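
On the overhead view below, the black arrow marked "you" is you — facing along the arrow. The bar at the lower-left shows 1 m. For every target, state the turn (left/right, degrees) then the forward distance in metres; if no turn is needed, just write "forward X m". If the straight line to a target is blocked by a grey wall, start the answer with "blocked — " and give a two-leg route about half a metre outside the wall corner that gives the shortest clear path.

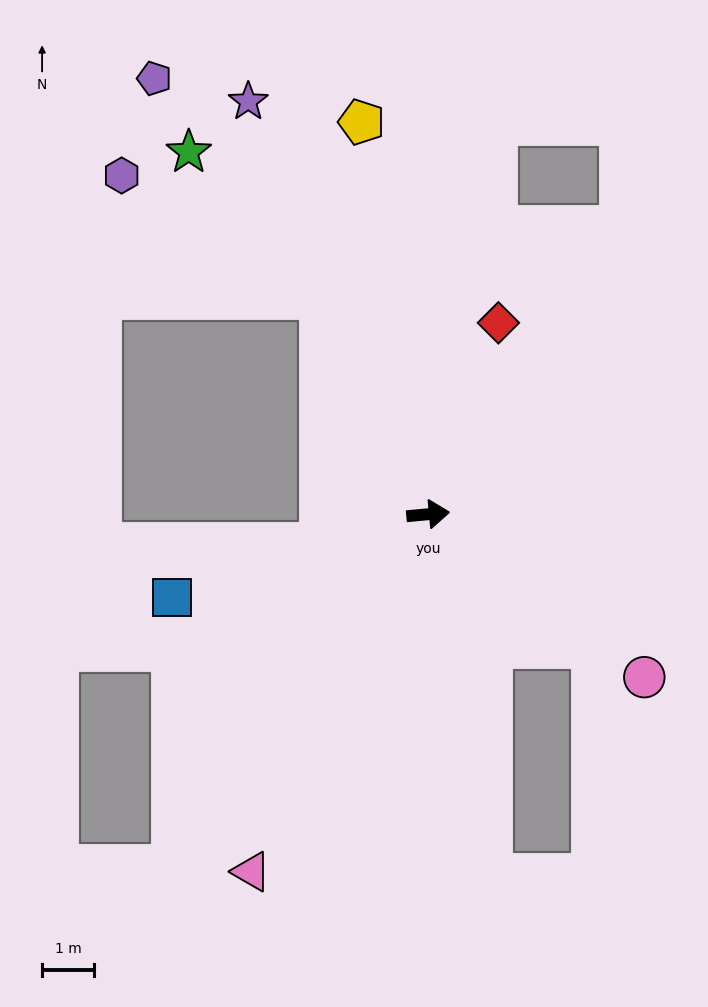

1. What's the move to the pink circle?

turn right 42°, forward 5.2 m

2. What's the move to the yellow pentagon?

turn left 94°, forward 7.7 m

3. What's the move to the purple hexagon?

blocked — turn left 111°, forward 4.7 m, then turn left 32°, forward 4.5 m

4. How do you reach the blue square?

turn right 167°, forward 5.2 m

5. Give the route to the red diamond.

turn left 65°, forward 3.9 m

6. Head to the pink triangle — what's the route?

turn right 122°, forward 7.7 m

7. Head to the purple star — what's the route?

turn left 108°, forward 8.7 m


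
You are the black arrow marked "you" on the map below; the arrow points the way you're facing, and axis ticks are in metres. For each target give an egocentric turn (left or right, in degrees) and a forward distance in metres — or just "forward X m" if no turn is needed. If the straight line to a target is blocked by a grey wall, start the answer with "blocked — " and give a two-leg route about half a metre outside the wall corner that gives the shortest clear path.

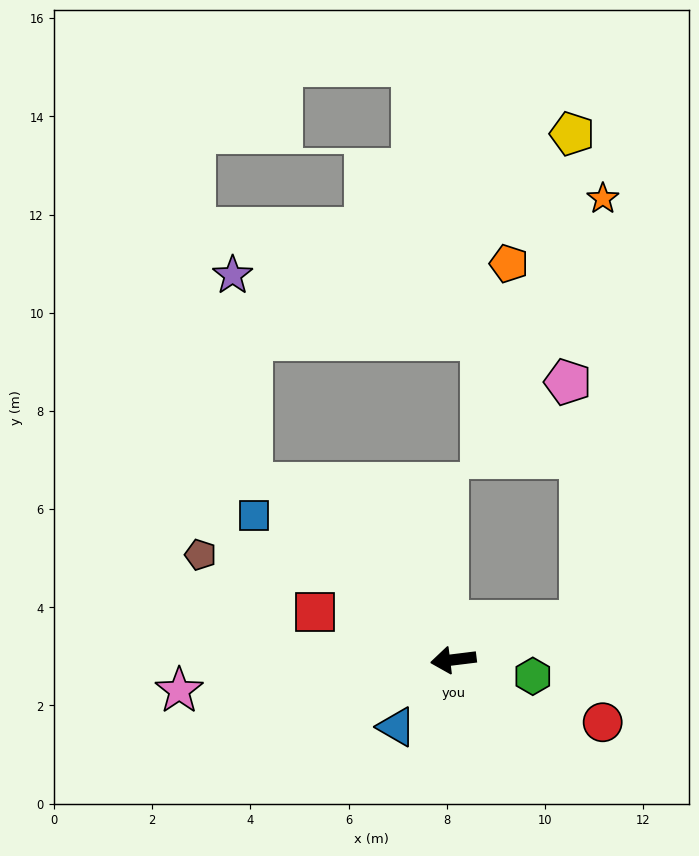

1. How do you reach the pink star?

forward 5.6 m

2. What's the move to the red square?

turn right 26°, forward 3.0 m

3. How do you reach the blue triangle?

turn left 43°, forward 1.8 m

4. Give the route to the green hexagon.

turn left 161°, forward 1.7 m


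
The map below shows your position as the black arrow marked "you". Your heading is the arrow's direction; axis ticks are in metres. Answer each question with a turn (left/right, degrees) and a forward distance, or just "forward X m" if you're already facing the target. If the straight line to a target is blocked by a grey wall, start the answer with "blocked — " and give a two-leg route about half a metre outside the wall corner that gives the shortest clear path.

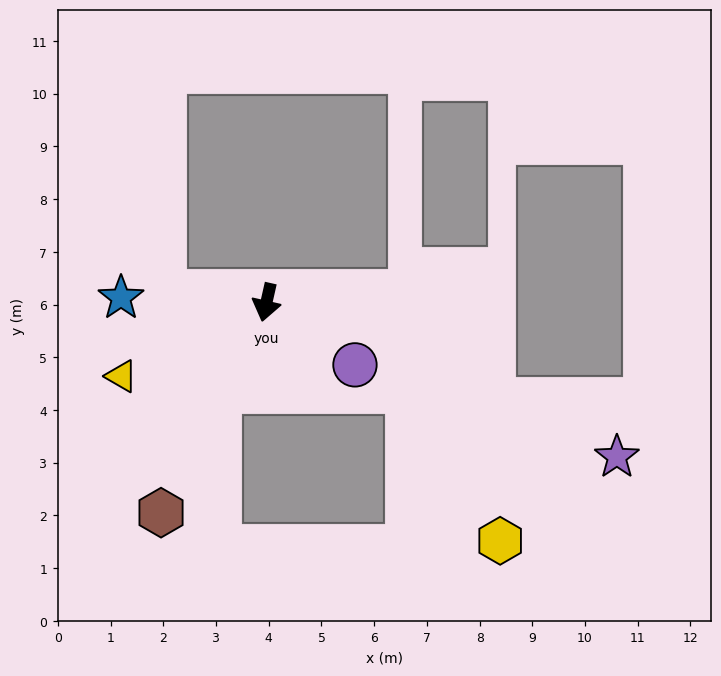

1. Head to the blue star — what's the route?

turn right 79°, forward 2.8 m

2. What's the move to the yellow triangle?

turn right 50°, forward 3.1 m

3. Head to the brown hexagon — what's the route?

turn right 14°, forward 4.5 m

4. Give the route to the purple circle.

turn left 68°, forward 2.1 m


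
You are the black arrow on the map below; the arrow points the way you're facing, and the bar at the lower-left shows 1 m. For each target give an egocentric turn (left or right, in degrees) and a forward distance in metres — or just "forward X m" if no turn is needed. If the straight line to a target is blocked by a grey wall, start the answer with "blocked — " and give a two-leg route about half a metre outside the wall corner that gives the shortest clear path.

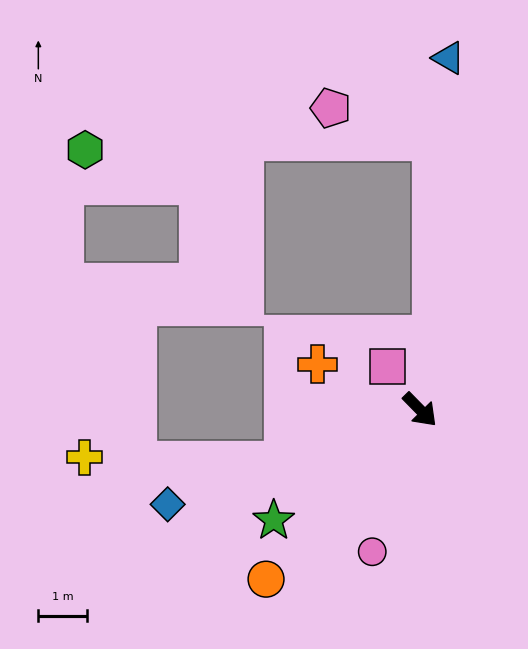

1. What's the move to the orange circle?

turn right 87°, forward 4.7 m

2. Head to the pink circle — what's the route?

turn right 63°, forward 3.1 m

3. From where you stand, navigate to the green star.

turn right 97°, forward 3.8 m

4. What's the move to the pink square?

turn left 172°, forward 1.1 m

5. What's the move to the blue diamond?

turn right 114°, forward 5.5 m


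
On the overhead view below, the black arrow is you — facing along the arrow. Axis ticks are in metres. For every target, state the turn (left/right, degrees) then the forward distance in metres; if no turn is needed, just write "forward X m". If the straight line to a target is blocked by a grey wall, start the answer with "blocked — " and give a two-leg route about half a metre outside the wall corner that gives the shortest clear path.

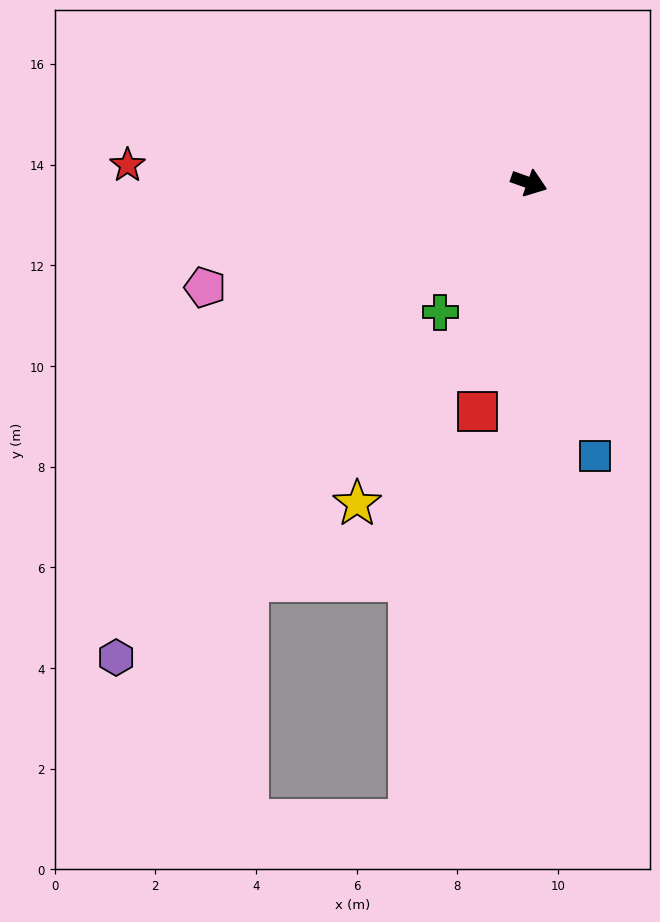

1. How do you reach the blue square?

turn right 57°, forward 5.6 m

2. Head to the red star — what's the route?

turn right 163°, forward 8.0 m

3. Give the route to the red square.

turn right 83°, forward 4.7 m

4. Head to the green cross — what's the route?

turn right 105°, forward 3.1 m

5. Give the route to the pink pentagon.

turn right 143°, forward 6.8 m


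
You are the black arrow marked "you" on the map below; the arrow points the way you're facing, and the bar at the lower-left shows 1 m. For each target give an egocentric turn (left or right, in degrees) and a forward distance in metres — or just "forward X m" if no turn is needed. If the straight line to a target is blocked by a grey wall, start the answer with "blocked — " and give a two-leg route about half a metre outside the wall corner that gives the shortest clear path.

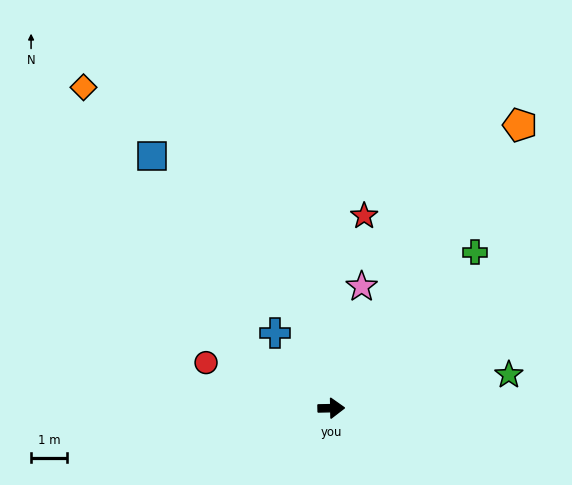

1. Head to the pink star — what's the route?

turn left 75°, forward 3.4 m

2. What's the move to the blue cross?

turn left 126°, forward 2.6 m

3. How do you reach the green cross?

turn left 46°, forward 5.8 m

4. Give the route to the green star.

turn left 9°, forward 5.0 m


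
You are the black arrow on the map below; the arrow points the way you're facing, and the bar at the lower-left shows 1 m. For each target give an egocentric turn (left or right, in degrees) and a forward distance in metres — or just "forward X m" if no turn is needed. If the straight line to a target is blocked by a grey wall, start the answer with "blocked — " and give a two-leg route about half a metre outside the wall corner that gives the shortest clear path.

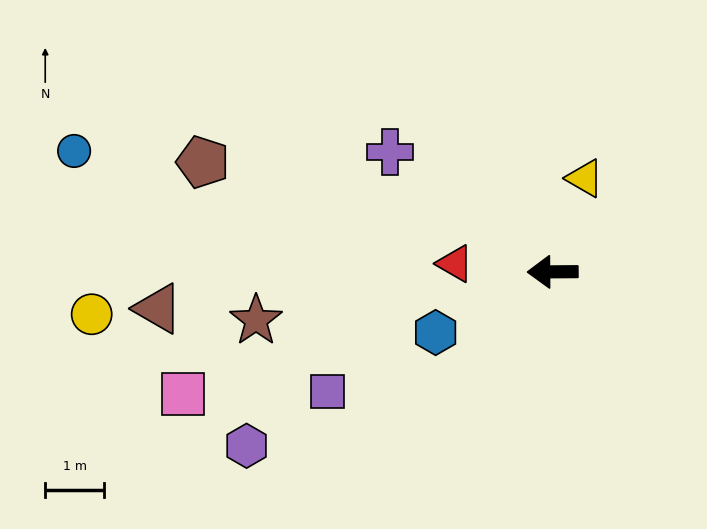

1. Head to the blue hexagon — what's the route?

turn left 27°, forward 2.2 m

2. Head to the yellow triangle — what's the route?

turn right 109°, forward 1.7 m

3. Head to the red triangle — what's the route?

turn right 5°, forward 1.7 m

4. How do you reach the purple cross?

turn right 37°, forward 3.4 m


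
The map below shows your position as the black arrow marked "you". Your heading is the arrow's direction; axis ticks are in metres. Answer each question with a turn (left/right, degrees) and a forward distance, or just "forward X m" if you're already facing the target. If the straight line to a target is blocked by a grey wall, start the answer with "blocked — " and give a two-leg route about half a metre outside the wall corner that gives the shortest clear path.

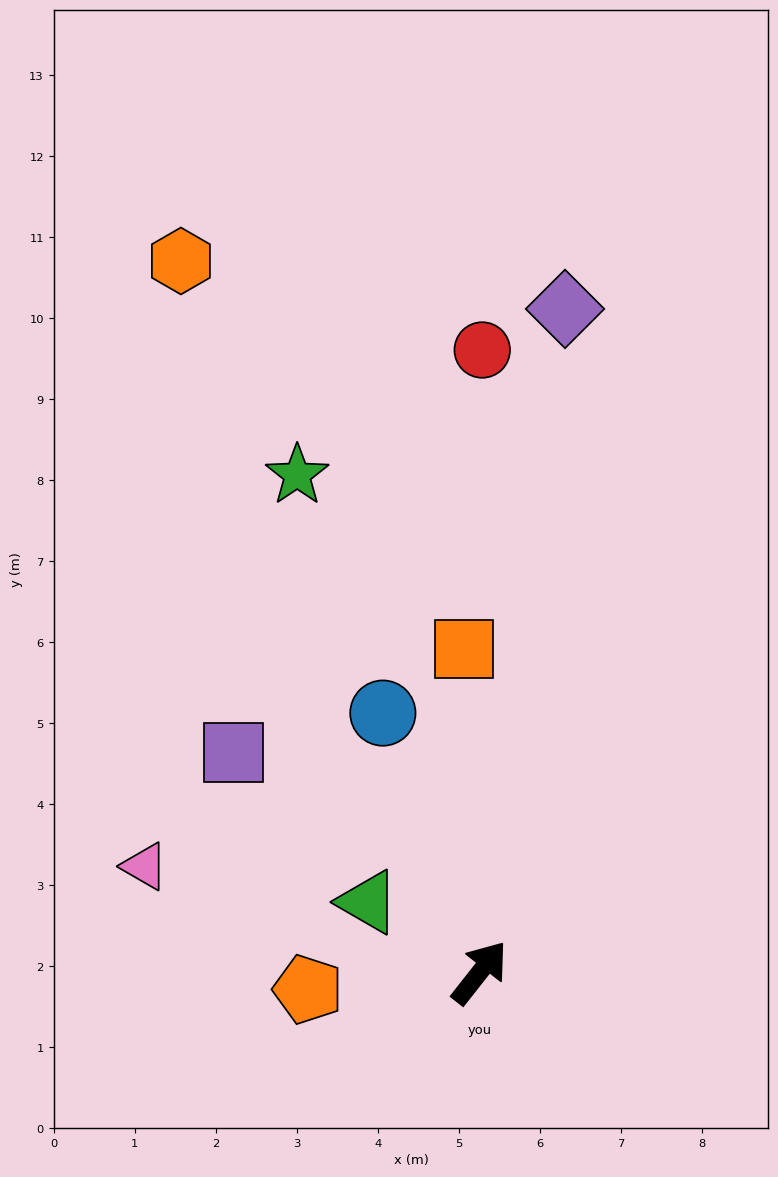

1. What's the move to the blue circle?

turn left 59°, forward 3.4 m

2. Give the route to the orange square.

turn left 41°, forward 4.0 m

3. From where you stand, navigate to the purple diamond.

turn left 31°, forward 8.3 m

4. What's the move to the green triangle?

turn left 96°, forward 1.6 m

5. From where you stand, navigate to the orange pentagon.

turn left 134°, forward 2.1 m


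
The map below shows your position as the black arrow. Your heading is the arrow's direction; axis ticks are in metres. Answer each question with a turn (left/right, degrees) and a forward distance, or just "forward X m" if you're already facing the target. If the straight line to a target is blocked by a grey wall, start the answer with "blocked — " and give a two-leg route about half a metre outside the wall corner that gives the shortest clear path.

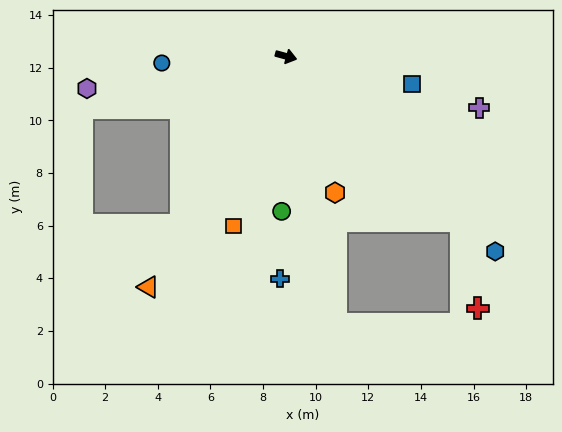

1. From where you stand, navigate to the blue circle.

turn right 162°, forward 4.7 m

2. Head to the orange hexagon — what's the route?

turn right 55°, forward 5.5 m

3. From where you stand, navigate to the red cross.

blocked — turn right 28°, forward 9.1 m, then turn right 36°, forward 3.4 m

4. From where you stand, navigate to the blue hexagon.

turn right 28°, forward 10.9 m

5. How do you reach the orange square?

turn right 92°, forward 6.8 m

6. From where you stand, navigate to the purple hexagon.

turn right 156°, forward 7.7 m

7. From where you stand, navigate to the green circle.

turn right 76°, forward 5.9 m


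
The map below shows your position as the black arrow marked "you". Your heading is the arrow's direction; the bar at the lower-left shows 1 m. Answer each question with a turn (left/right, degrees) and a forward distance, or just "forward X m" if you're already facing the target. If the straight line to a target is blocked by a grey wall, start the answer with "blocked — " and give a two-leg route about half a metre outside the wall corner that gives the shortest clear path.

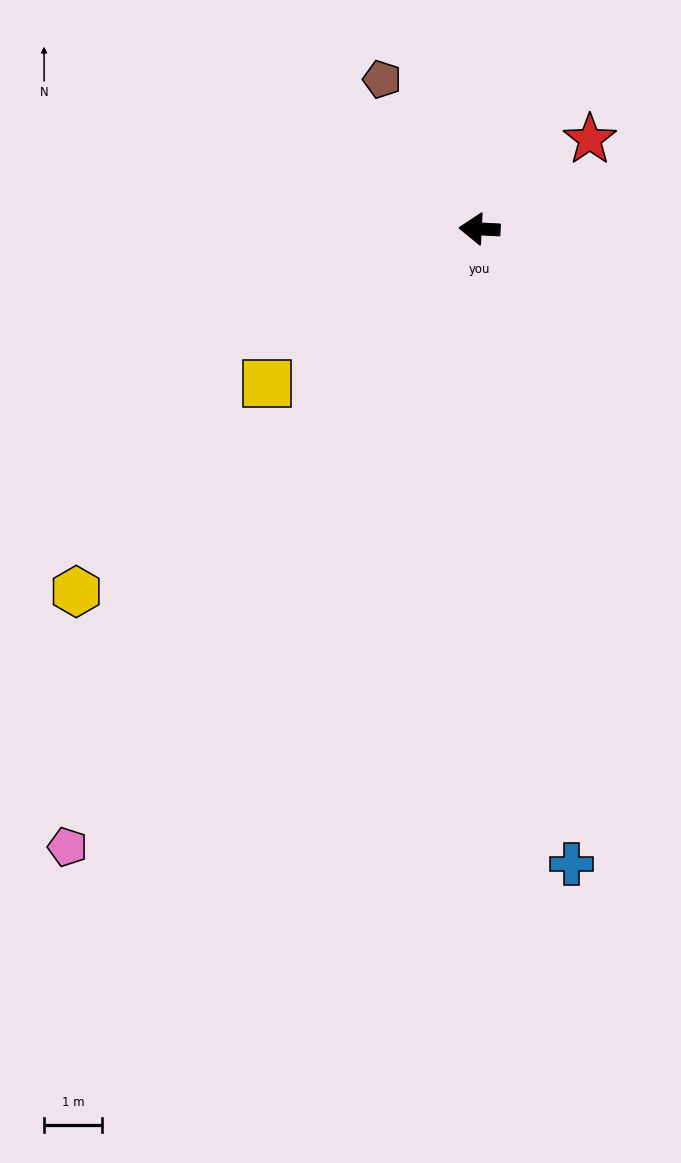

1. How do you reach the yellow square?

turn left 39°, forward 4.5 m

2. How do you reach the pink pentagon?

turn left 59°, forward 12.8 m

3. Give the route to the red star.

turn right 138°, forward 2.4 m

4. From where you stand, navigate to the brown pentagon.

turn right 54°, forward 3.1 m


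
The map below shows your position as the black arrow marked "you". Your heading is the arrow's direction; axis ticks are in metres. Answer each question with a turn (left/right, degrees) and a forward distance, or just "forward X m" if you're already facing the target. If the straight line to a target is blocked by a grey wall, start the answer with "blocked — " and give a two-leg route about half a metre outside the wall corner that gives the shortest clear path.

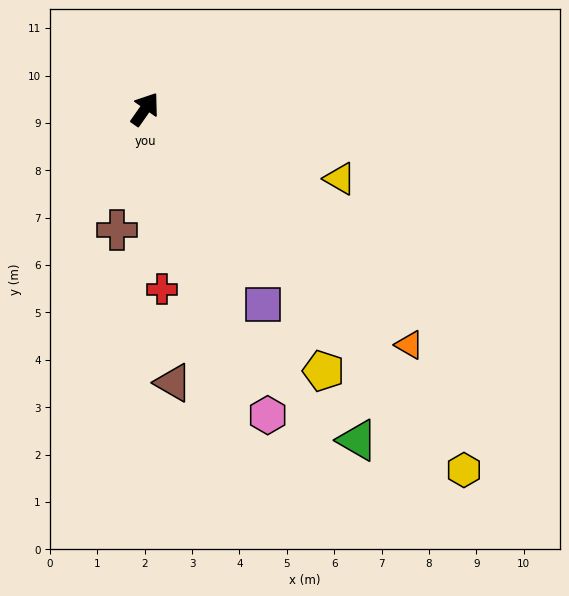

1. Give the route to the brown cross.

turn right 158°, forward 2.6 m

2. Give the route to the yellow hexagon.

turn right 104°, forward 10.2 m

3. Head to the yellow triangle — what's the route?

turn right 75°, forward 4.4 m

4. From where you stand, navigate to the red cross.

turn right 140°, forward 3.8 m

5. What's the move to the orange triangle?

turn right 97°, forward 7.5 m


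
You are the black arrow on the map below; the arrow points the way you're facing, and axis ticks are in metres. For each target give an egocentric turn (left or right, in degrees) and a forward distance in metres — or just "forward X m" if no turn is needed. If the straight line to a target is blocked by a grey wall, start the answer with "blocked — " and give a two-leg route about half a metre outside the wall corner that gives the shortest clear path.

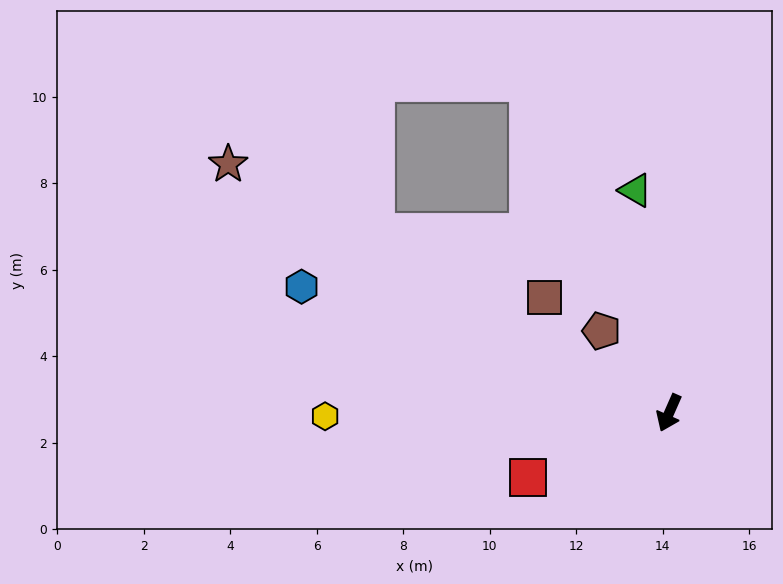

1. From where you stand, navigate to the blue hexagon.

turn right 85°, forward 9.0 m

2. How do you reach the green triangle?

turn right 148°, forward 5.2 m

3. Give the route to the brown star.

turn right 96°, forward 11.7 m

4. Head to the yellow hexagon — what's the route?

turn right 66°, forward 8.0 m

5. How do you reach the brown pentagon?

turn right 117°, forward 2.5 m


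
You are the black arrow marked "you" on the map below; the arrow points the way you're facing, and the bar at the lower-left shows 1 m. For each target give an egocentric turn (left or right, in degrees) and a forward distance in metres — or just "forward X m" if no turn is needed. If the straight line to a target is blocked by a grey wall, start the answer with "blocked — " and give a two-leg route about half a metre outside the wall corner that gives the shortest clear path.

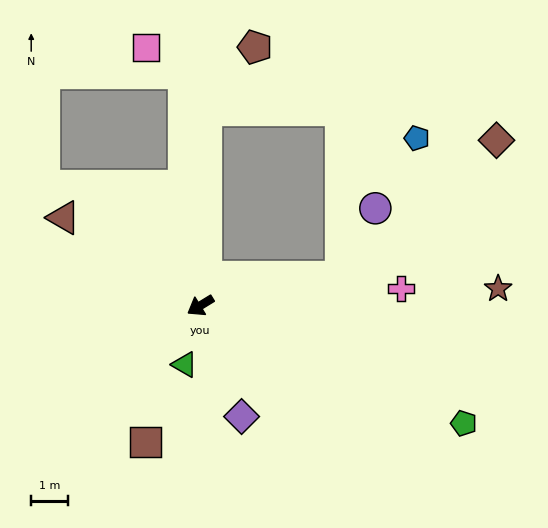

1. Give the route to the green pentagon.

turn left 124°, forward 7.8 m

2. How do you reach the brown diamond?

blocked — turn left 160°, forward 3.9 m, then turn left 30°, forward 5.6 m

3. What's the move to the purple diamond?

turn left 79°, forward 3.2 m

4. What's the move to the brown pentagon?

blocked — turn right 123°, forward 5.3 m, then turn right 36°, forward 2.2 m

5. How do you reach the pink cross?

turn left 153°, forward 5.4 m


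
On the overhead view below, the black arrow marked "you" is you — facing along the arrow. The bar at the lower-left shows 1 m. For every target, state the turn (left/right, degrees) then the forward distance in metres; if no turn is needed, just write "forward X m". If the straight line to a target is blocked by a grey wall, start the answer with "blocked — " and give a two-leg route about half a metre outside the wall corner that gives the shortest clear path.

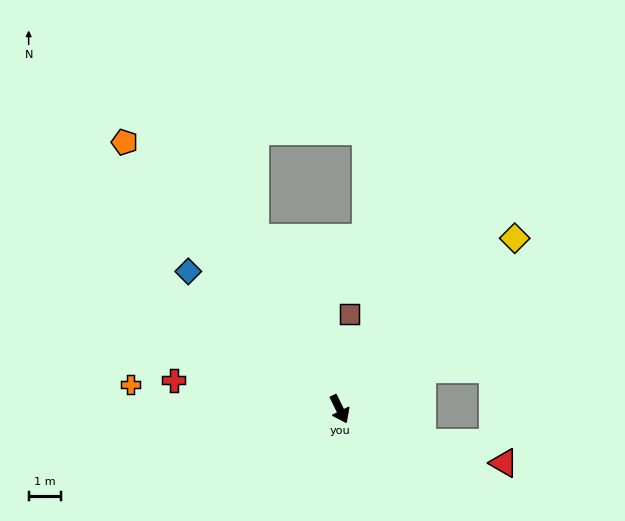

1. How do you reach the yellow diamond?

turn left 108°, forward 7.5 m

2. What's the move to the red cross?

turn right 126°, forward 5.1 m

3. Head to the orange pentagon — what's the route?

turn right 167°, forward 10.5 m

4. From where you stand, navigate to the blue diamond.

turn right 158°, forward 6.2 m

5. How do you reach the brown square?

turn left 148°, forward 2.9 m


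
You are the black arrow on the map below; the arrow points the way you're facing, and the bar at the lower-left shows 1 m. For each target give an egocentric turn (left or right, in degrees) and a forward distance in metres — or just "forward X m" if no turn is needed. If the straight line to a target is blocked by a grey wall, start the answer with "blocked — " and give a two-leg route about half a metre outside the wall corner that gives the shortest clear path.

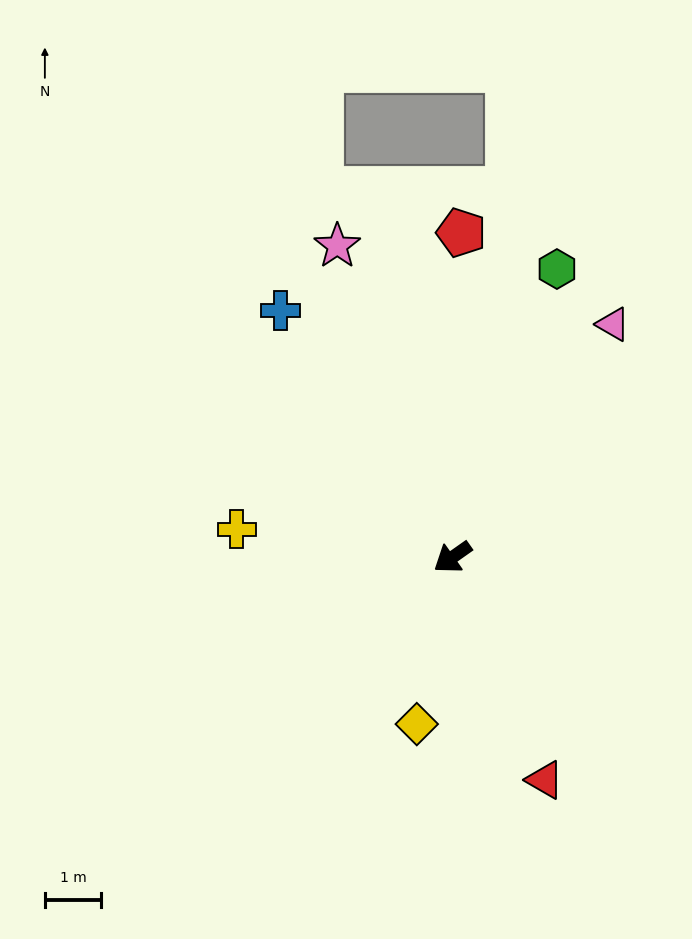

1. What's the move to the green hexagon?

turn right 145°, forward 5.4 m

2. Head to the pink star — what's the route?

turn right 105°, forward 5.9 m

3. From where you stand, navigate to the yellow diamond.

turn left 43°, forward 3.0 m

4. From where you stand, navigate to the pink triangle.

turn right 160°, forward 5.0 m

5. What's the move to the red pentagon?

turn right 127°, forward 5.8 m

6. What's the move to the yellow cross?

turn right 43°, forward 3.9 m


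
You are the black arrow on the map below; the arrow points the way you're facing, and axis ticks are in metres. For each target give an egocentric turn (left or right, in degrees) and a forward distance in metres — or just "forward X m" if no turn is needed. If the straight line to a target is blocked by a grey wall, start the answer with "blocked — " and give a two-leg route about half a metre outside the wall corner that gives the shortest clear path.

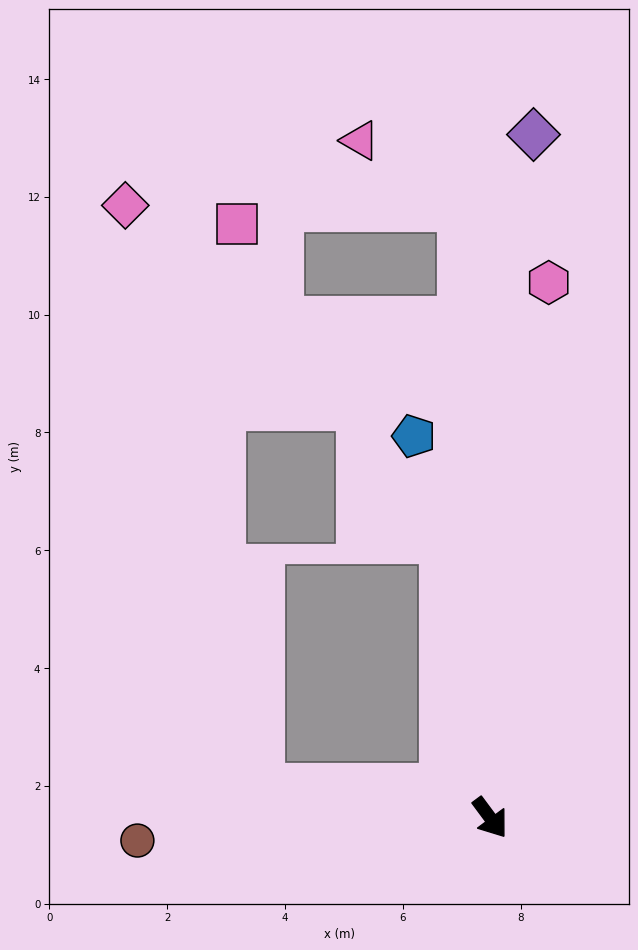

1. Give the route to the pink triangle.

blocked — turn left 146°, forward 10.4 m, then turn left 55°, forward 2.1 m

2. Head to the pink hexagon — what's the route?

turn left 137°, forward 9.1 m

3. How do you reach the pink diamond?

blocked — turn right 134°, forward 4.0 m, then turn right 70°, forward 10.2 m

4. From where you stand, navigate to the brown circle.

turn right 123°, forward 6.0 m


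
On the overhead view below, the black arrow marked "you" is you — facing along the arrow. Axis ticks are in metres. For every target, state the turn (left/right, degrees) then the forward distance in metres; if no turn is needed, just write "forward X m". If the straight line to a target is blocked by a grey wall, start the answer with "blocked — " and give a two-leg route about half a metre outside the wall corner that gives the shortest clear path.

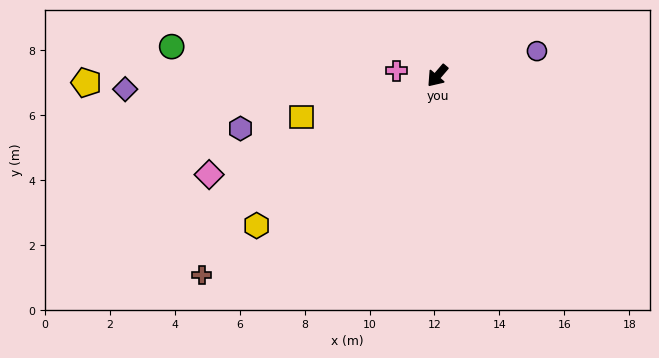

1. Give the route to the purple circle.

turn left 145°, forward 3.2 m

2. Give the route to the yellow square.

turn right 32°, forward 4.4 m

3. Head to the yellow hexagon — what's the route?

turn right 10°, forward 7.2 m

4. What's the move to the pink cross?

turn right 56°, forward 1.3 m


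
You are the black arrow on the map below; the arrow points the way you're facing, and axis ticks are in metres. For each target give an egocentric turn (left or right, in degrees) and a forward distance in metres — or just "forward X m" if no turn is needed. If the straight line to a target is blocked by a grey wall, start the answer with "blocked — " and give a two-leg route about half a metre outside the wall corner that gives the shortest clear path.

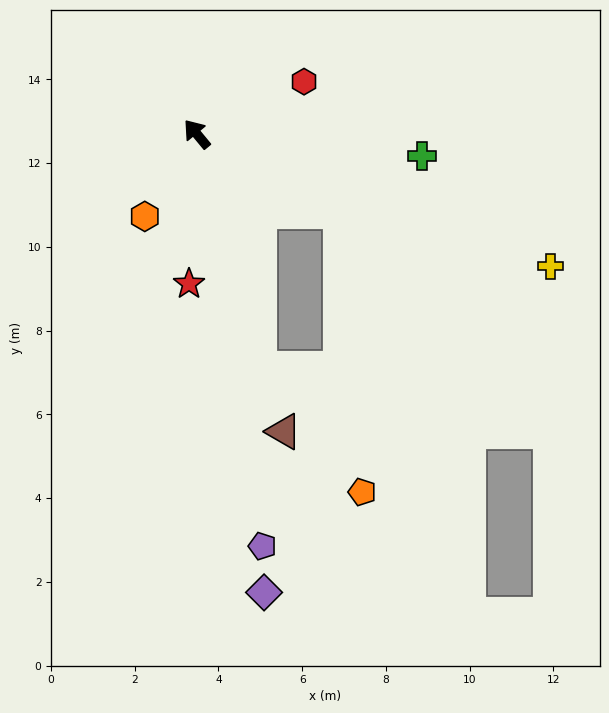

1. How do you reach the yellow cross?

turn right 150°, forward 9.0 m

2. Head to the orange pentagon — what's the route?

blocked — turn right 158°, forward 3.9 m, then turn right 57°, forward 6.7 m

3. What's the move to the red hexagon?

turn right 104°, forward 2.8 m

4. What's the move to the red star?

turn left 137°, forward 3.6 m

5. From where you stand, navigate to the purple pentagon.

turn left 150°, forward 10.0 m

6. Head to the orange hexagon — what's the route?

turn left 108°, forward 2.3 m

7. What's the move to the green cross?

turn right 135°, forward 5.4 m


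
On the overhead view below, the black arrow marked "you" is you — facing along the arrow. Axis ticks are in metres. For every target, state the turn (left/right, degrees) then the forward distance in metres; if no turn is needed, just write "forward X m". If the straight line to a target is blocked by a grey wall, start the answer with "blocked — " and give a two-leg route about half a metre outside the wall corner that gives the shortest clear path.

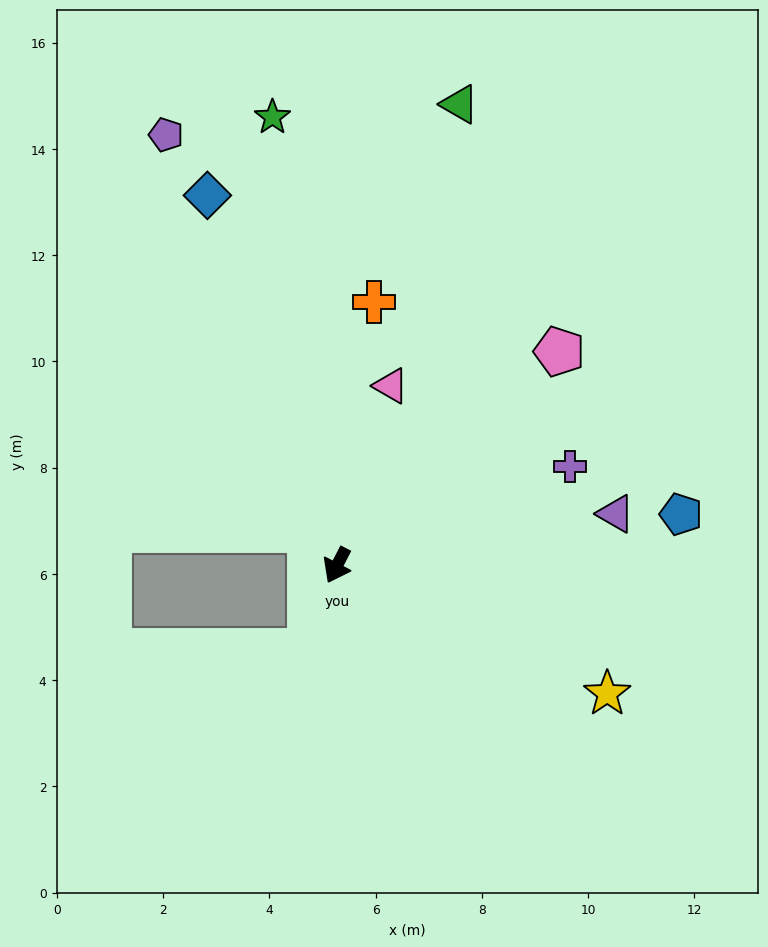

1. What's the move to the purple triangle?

turn left 128°, forward 5.3 m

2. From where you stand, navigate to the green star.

turn right 144°, forward 8.5 m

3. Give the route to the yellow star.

turn left 92°, forward 5.6 m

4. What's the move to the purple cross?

turn left 140°, forward 4.8 m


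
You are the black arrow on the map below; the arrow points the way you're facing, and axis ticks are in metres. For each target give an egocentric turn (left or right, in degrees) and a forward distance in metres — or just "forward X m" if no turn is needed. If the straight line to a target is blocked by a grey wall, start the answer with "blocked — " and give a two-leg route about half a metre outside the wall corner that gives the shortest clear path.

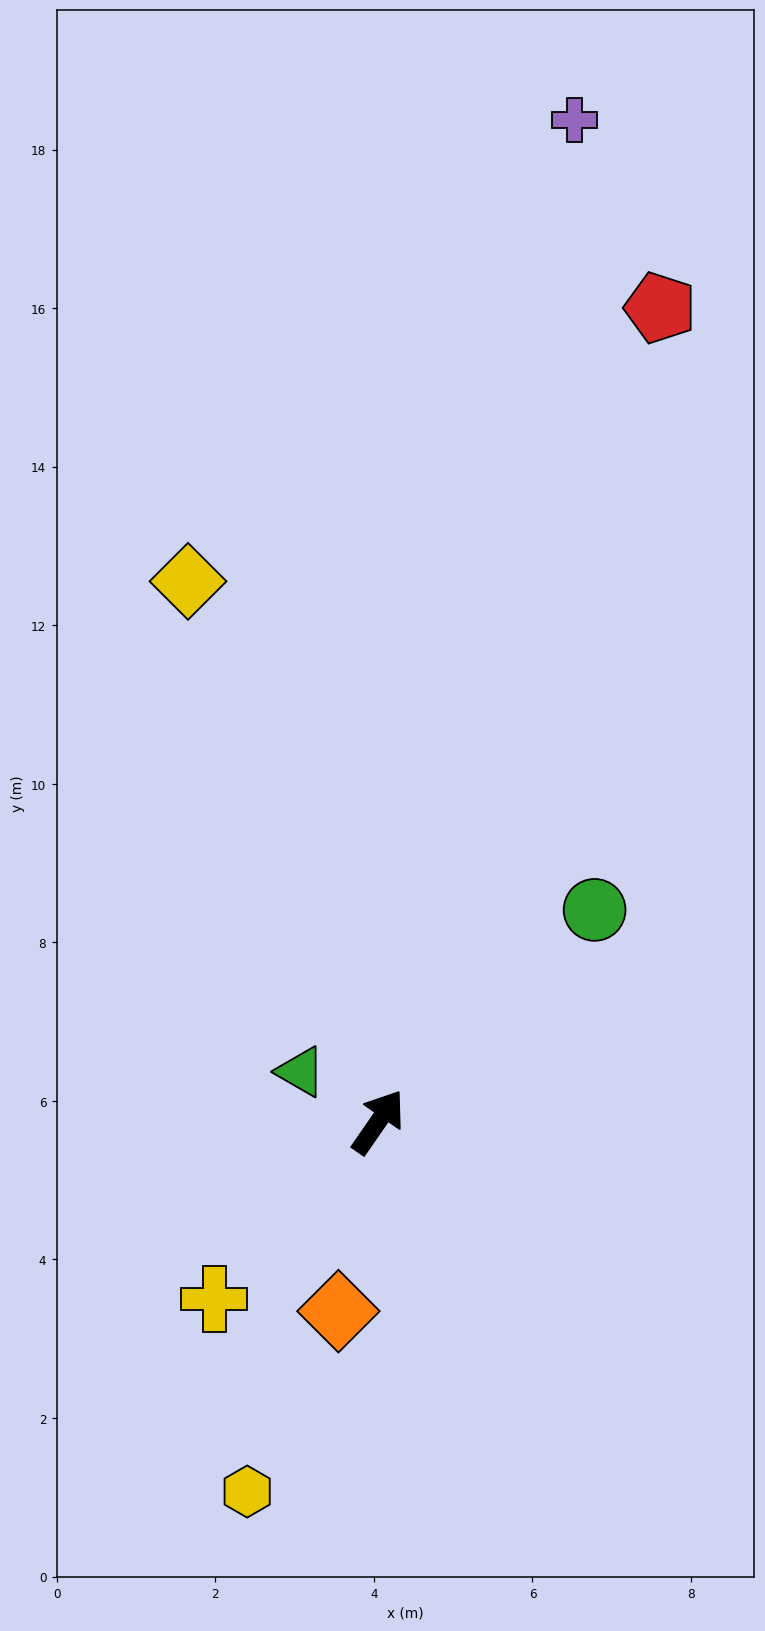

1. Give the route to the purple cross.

turn left 24°, forward 12.9 m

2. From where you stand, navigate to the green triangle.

turn left 92°, forward 1.2 m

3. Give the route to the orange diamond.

turn right 157°, forward 2.4 m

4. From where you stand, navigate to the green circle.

turn right 11°, forward 3.8 m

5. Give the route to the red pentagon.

turn left 16°, forward 10.9 m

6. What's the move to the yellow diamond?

turn left 54°, forward 7.2 m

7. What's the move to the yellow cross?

turn left 172°, forward 3.0 m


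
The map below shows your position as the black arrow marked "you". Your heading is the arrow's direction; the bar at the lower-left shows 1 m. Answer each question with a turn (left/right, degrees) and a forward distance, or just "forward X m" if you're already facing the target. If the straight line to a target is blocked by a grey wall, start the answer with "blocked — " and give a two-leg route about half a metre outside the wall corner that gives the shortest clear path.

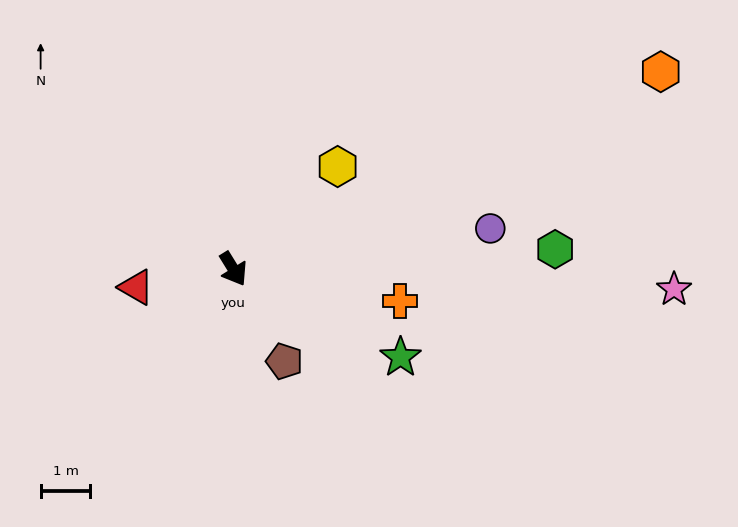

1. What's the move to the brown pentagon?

turn right 3°, forward 2.1 m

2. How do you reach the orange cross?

turn left 47°, forward 3.4 m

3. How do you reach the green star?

turn left 31°, forward 3.8 m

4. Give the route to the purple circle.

turn left 67°, forward 5.2 m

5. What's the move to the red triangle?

turn right 111°, forward 2.0 m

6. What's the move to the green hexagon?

turn left 62°, forward 6.5 m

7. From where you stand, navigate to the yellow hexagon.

turn left 103°, forward 2.9 m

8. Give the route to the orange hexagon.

turn left 83°, forward 9.5 m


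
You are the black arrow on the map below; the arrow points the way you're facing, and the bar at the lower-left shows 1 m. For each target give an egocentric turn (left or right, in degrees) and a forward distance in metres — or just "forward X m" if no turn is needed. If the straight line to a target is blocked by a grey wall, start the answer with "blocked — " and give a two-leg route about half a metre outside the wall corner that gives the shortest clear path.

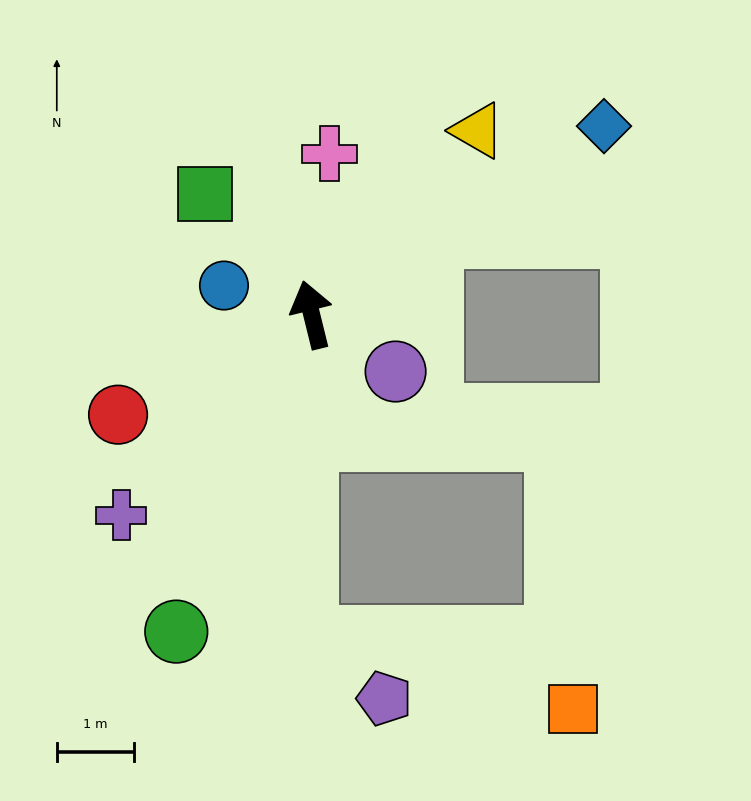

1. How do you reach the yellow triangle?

turn right 56°, forward 3.2 m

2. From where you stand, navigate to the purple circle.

turn right 138°, forward 1.3 m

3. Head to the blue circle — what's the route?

turn left 58°, forward 1.2 m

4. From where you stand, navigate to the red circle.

turn left 103°, forward 2.8 m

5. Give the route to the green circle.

turn left 143°, forward 4.4 m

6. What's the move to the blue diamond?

turn right 71°, forward 4.5 m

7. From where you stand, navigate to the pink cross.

turn right 20°, forward 2.1 m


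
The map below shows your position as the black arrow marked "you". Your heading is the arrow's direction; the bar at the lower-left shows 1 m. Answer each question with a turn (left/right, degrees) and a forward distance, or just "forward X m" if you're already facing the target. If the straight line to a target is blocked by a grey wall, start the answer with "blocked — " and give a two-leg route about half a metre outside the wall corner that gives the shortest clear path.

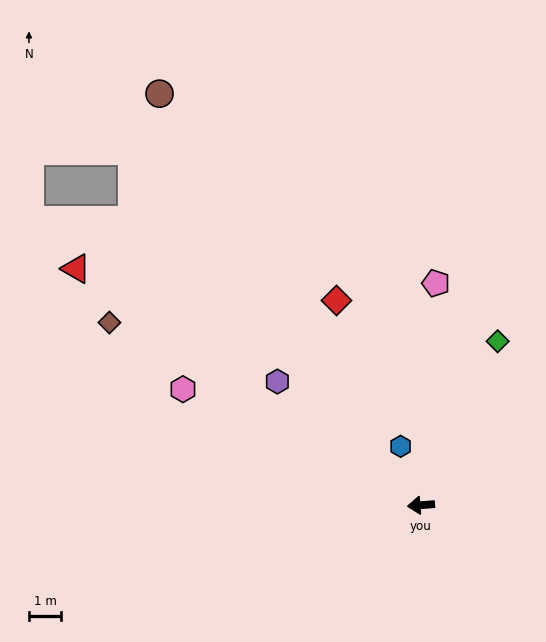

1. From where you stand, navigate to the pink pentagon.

turn right 98°, forward 6.9 m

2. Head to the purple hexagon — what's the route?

turn right 45°, forward 5.8 m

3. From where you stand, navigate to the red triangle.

turn right 39°, forward 12.9 m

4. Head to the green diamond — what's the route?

turn right 120°, forward 5.6 m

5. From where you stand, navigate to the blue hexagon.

turn right 75°, forward 1.9 m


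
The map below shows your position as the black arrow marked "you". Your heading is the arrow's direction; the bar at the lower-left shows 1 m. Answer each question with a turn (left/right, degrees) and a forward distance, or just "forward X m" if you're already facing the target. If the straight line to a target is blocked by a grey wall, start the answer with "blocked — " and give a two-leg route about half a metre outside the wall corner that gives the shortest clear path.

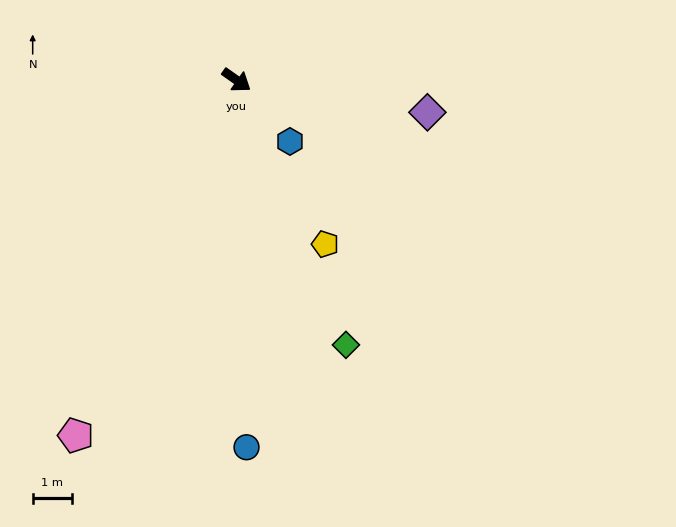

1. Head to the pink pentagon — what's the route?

turn right 79°, forward 10.0 m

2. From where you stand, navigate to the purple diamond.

turn left 26°, forward 4.9 m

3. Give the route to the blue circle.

turn right 53°, forward 9.4 m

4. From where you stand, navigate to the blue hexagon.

turn right 14°, forward 2.1 m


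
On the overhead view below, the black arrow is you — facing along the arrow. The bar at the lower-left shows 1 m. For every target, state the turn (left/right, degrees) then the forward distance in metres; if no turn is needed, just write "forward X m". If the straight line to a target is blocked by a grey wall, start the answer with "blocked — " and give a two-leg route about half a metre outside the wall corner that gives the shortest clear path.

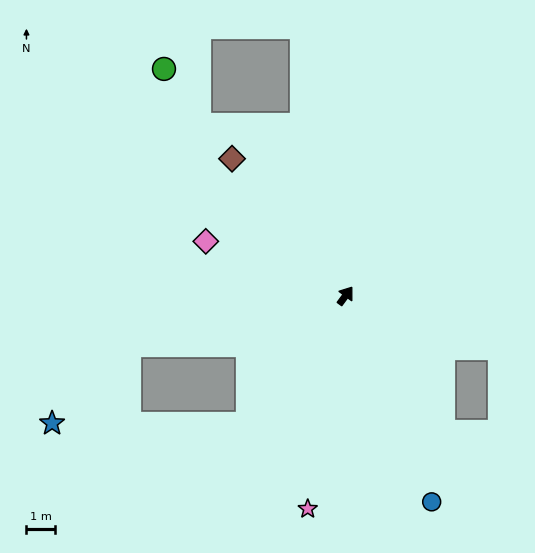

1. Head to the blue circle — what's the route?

turn right 121°, forward 7.7 m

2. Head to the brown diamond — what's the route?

turn left 76°, forward 6.2 m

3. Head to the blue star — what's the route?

blocked — turn left 139°, forward 7.7 m, then turn left 33°, forward 3.8 m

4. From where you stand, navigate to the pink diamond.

turn left 105°, forward 5.2 m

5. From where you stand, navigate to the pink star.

turn right 154°, forward 7.5 m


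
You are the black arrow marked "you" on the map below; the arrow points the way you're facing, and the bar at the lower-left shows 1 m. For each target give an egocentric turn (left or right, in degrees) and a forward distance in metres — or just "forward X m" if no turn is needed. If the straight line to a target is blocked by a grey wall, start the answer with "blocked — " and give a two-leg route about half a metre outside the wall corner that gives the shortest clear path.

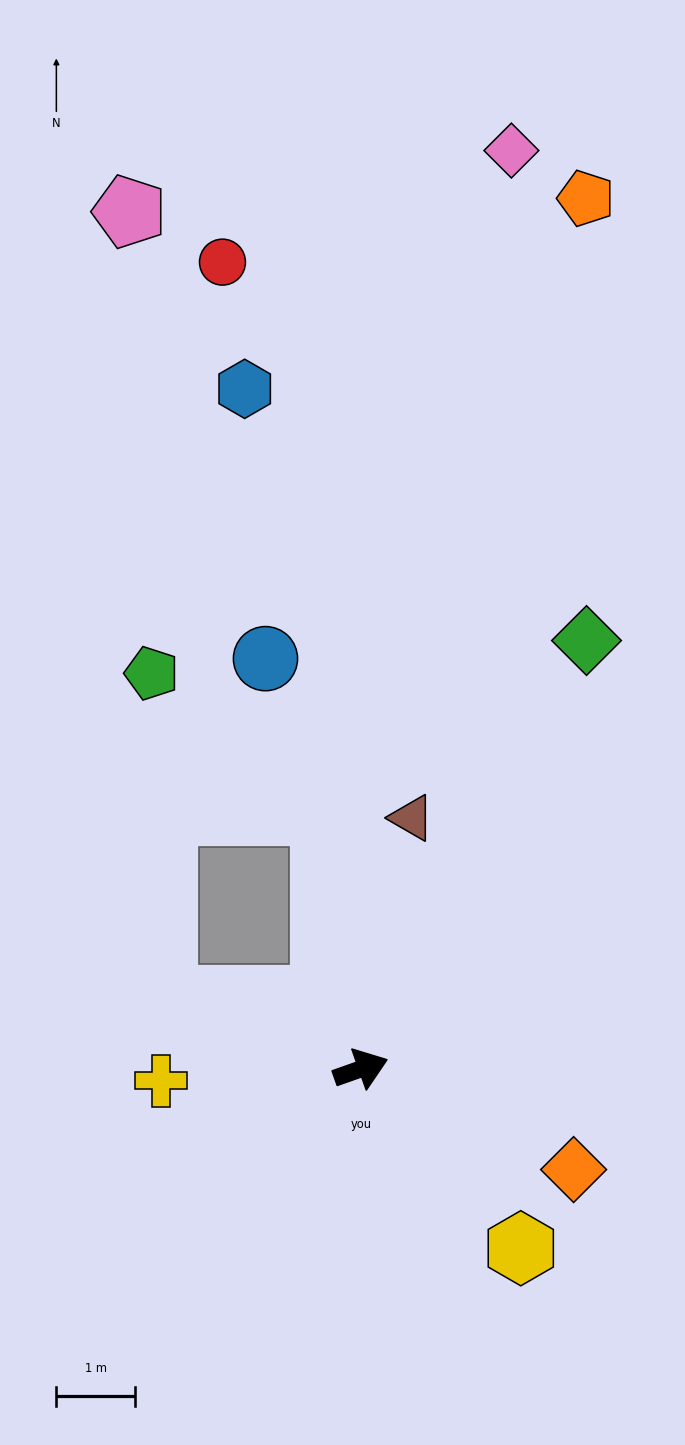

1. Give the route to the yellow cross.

turn left 164°, forward 2.6 m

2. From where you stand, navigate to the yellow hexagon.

turn right 68°, forward 3.1 m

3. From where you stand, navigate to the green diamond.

turn left 43°, forward 6.2 m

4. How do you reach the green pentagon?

blocked — turn left 79°, forward 3.3 m, then turn left 43°, forward 2.8 m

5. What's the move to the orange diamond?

turn right 45°, forward 3.0 m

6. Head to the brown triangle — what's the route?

turn left 59°, forward 3.3 m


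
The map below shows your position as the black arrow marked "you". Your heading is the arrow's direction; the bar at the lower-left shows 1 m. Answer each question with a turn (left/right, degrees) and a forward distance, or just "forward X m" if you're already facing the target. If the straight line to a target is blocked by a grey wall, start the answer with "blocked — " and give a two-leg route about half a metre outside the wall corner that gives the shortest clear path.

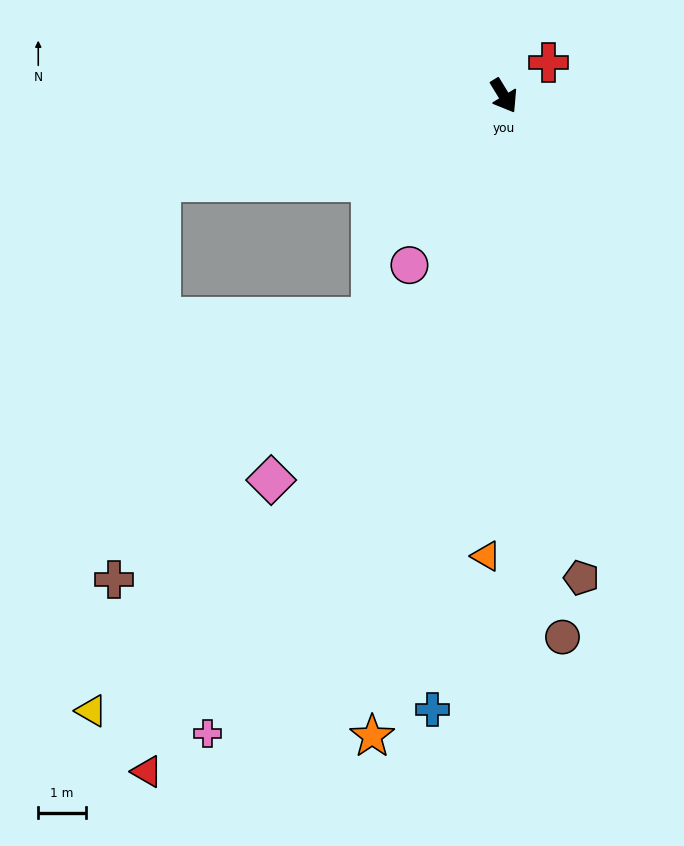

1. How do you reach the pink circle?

turn right 61°, forward 4.1 m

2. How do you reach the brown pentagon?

turn right 22°, forward 10.2 m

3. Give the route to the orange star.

turn right 43°, forward 13.7 m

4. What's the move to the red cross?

turn left 95°, forward 1.2 m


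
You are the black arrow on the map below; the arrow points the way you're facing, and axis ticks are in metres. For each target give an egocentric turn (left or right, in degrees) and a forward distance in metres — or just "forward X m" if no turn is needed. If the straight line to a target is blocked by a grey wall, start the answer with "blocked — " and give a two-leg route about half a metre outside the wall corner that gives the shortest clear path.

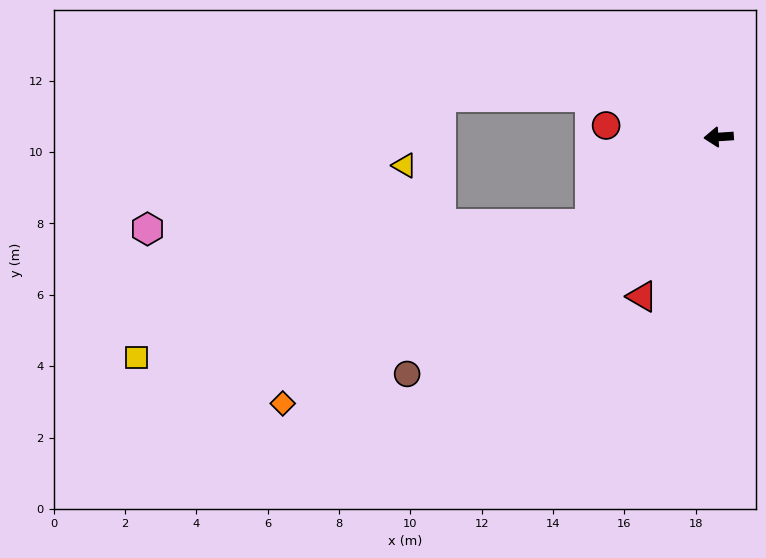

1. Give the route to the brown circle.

turn left 33°, forward 11.0 m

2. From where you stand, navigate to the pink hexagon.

blocked — turn left 30°, forward 4.4 m, then turn right 33°, forward 12.4 m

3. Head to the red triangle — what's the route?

turn left 61°, forward 5.0 m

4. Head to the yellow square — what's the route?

blocked — turn left 30°, forward 4.4 m, then turn right 17°, forward 13.2 m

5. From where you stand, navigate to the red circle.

turn right 10°, forward 3.2 m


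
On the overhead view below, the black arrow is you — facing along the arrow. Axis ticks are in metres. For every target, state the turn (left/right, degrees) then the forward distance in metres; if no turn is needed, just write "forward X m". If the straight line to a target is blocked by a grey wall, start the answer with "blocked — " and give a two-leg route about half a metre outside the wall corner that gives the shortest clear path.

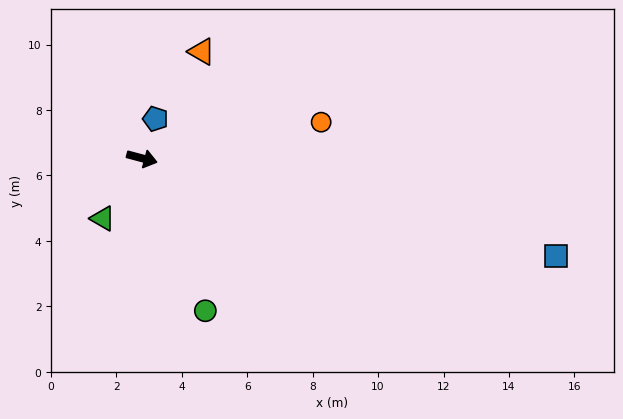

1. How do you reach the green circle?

turn right 53°, forward 5.0 m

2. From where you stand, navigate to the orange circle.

turn left 26°, forward 5.6 m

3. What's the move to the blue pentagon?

turn left 86°, forward 1.3 m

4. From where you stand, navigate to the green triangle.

turn right 108°, forward 2.2 m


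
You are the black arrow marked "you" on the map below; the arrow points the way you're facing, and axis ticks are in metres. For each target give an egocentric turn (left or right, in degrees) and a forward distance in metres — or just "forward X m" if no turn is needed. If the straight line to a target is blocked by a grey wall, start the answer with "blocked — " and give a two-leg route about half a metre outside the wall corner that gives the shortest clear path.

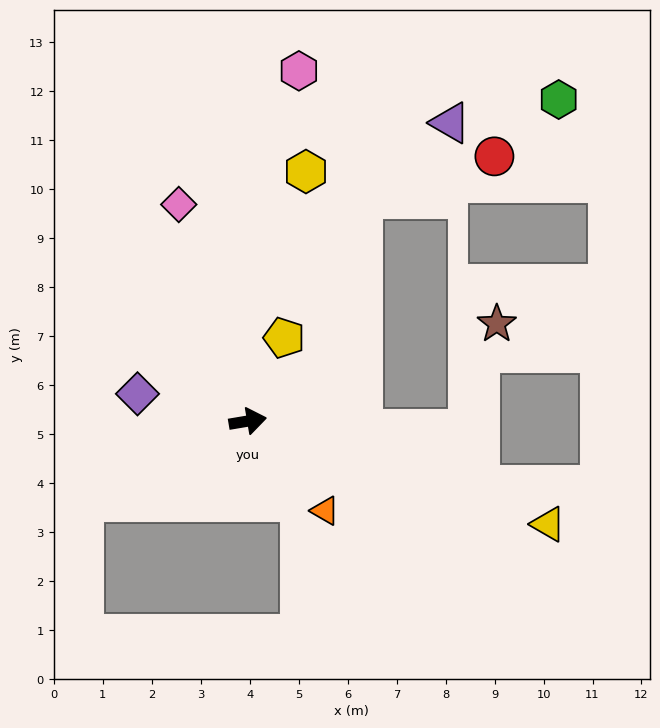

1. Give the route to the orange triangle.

turn right 59°, forward 2.4 m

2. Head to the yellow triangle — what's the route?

turn right 28°, forward 6.5 m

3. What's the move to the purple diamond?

turn left 157°, forward 2.3 m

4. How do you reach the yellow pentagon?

turn left 57°, forward 1.9 m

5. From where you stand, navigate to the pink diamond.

turn left 98°, forward 4.6 m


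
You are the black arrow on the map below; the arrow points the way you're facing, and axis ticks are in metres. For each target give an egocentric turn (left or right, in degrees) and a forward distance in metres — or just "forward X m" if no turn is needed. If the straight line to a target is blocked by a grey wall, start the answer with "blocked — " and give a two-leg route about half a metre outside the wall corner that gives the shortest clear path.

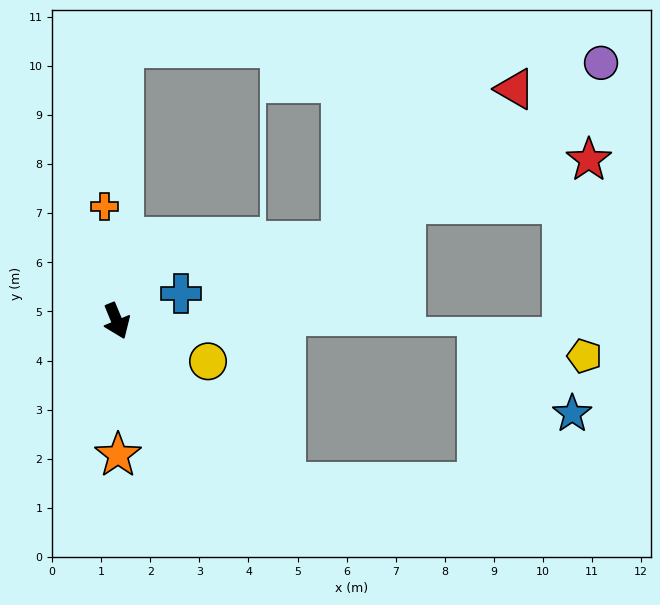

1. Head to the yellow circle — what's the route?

turn left 44°, forward 2.0 m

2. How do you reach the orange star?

turn right 22°, forward 2.7 m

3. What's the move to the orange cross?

turn left 164°, forward 2.4 m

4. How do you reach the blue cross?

turn left 91°, forward 1.4 m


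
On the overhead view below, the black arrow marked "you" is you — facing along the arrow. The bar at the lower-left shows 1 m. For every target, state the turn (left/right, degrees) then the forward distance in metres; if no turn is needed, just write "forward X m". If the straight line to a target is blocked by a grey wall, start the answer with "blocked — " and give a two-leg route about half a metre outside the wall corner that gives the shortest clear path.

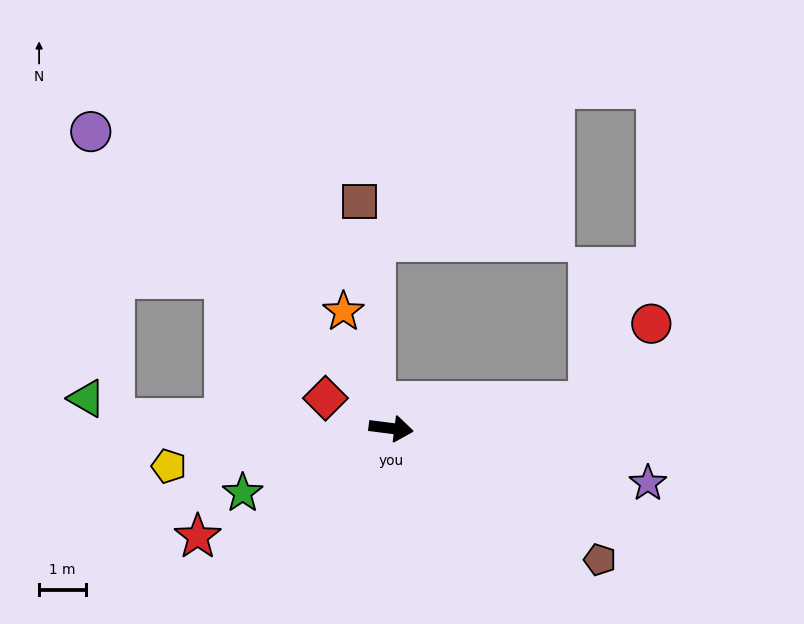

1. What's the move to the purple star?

turn right 5°, forward 5.6 m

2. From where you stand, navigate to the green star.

turn right 149°, forward 3.4 m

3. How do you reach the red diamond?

turn left 163°, forward 1.5 m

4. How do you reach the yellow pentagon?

turn right 163°, forward 4.8 m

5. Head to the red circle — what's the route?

blocked — turn left 15°, forward 4.2 m, then turn left 43°, forward 2.1 m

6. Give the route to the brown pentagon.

turn right 25°, forward 5.2 m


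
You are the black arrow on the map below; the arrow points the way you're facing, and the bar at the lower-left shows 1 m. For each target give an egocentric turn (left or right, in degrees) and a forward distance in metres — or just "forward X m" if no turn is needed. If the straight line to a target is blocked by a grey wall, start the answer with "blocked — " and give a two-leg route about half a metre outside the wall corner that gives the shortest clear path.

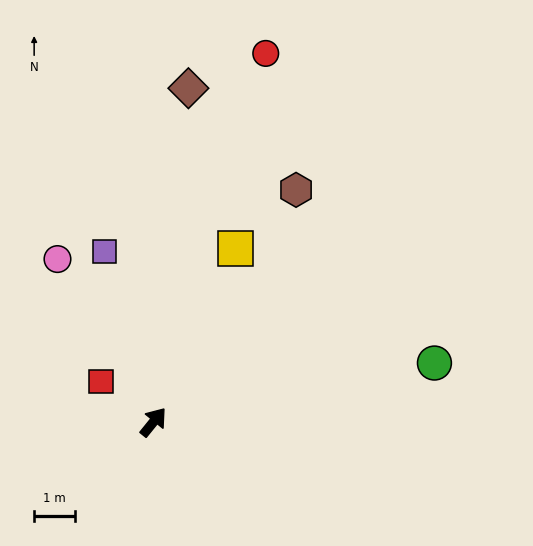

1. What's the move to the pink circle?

turn left 69°, forward 4.6 m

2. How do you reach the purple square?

turn left 55°, forward 4.3 m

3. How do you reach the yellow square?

turn left 14°, forward 4.6 m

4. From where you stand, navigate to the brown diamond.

turn left 33°, forward 8.1 m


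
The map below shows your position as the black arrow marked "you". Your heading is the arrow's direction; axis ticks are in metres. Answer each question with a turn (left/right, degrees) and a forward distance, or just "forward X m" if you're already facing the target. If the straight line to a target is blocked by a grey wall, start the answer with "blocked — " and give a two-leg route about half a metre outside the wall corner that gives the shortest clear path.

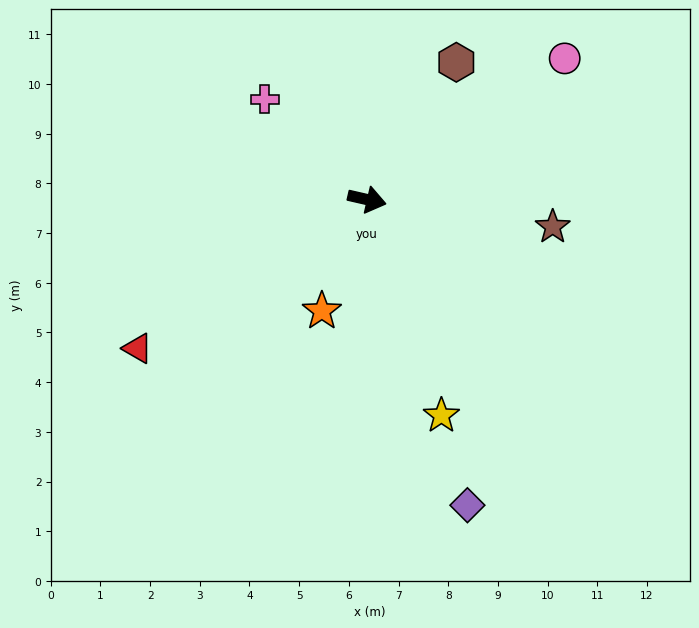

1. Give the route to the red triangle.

turn right 134°, forward 5.5 m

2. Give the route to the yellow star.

turn right 58°, forward 4.6 m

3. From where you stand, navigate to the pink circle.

turn left 48°, forward 4.9 m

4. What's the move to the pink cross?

turn left 148°, forward 2.9 m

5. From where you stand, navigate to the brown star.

turn left 5°, forward 3.8 m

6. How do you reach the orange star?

turn right 99°, forward 2.4 m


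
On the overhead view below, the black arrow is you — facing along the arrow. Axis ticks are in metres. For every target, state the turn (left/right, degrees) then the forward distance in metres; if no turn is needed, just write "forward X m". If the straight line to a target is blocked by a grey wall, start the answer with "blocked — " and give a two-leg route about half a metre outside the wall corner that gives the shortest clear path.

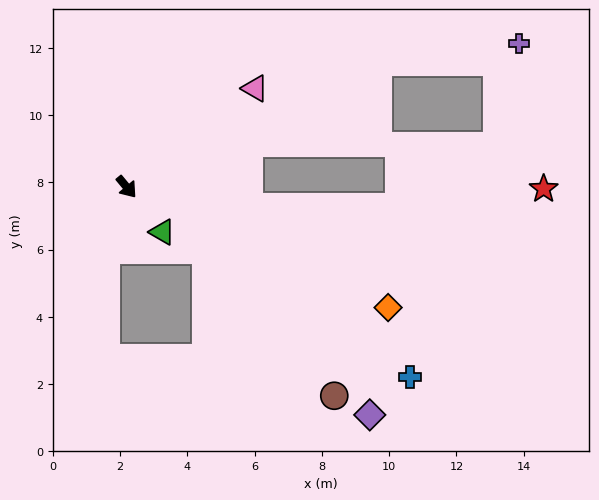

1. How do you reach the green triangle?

forward 1.7 m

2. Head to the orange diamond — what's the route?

turn left 26°, forward 8.6 m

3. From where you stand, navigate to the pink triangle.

turn left 88°, forward 4.8 m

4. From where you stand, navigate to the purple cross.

blocked — turn left 77°, forward 8.3 m, then turn right 19°, forward 4.2 m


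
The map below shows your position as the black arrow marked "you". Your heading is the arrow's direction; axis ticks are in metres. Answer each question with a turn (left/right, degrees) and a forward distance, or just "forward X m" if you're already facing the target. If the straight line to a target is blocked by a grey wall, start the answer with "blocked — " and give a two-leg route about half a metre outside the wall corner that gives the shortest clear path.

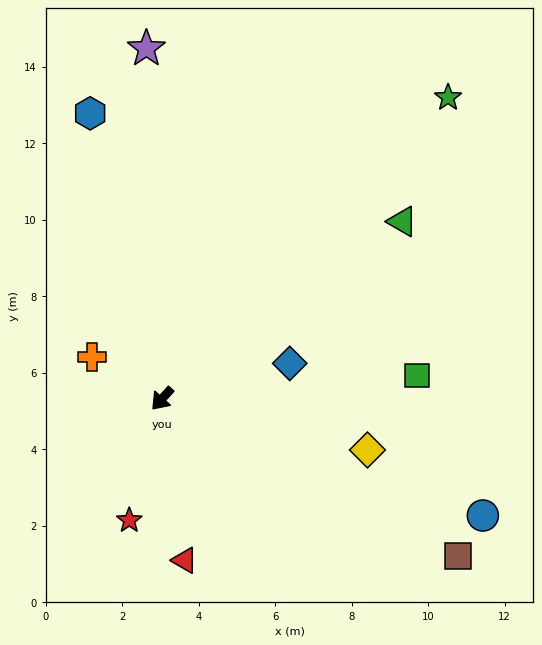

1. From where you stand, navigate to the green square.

turn left 137°, forward 6.7 m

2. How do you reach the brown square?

turn left 104°, forward 8.8 m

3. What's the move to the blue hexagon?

turn right 124°, forward 7.7 m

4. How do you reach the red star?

turn left 27°, forward 3.3 m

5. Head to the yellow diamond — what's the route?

turn left 118°, forward 5.5 m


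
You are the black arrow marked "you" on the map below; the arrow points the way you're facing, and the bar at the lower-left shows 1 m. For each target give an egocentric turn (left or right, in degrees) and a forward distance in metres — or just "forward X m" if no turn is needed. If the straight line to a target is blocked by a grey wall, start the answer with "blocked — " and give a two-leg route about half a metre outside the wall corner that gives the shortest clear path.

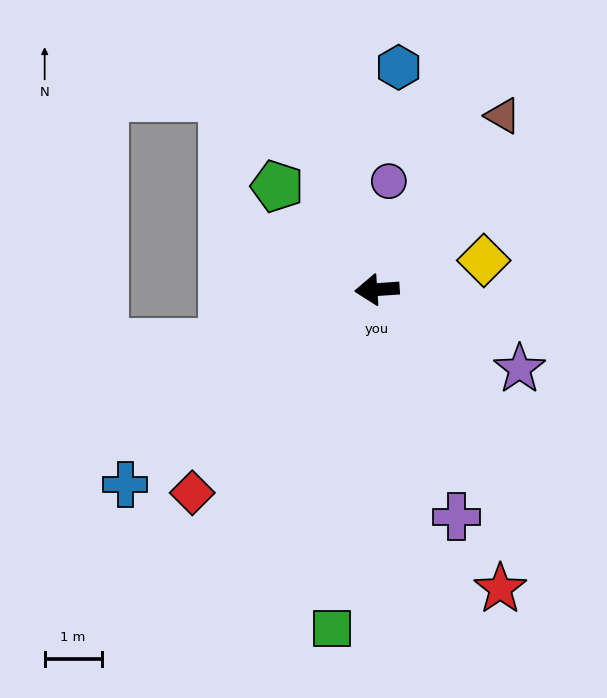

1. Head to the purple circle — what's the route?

turn right 100°, forward 1.9 m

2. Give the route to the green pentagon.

turn right 50°, forward 2.5 m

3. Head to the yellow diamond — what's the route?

turn right 169°, forward 1.9 m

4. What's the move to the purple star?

turn left 147°, forward 2.9 m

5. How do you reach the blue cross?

turn left 34°, forward 5.6 m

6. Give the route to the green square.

turn left 78°, forward 6.0 m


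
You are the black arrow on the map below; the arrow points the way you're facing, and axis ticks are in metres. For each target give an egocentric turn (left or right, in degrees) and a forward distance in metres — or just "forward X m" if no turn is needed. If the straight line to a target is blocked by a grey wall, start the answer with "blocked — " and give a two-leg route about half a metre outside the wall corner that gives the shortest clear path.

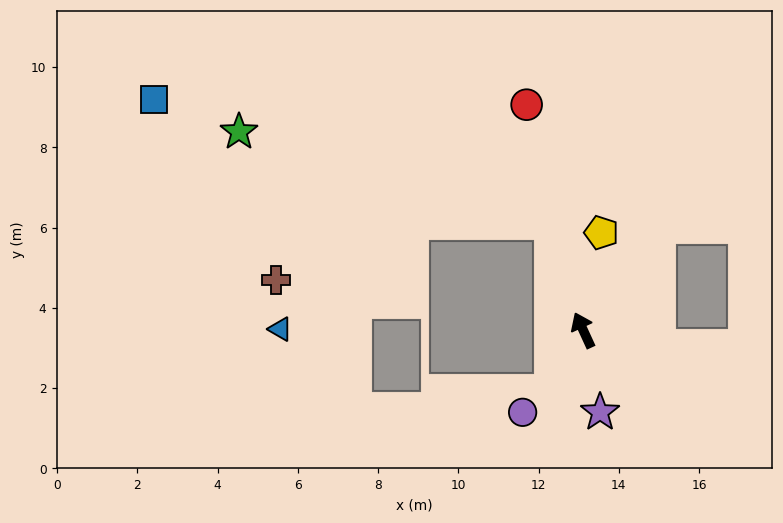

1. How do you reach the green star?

blocked — turn right 8°, forward 2.8 m, then turn left 57°, forward 8.1 m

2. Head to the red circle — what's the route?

turn right 11°, forward 5.8 m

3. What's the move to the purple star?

turn left 167°, forward 2.1 m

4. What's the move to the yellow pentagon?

turn right 35°, forward 2.5 m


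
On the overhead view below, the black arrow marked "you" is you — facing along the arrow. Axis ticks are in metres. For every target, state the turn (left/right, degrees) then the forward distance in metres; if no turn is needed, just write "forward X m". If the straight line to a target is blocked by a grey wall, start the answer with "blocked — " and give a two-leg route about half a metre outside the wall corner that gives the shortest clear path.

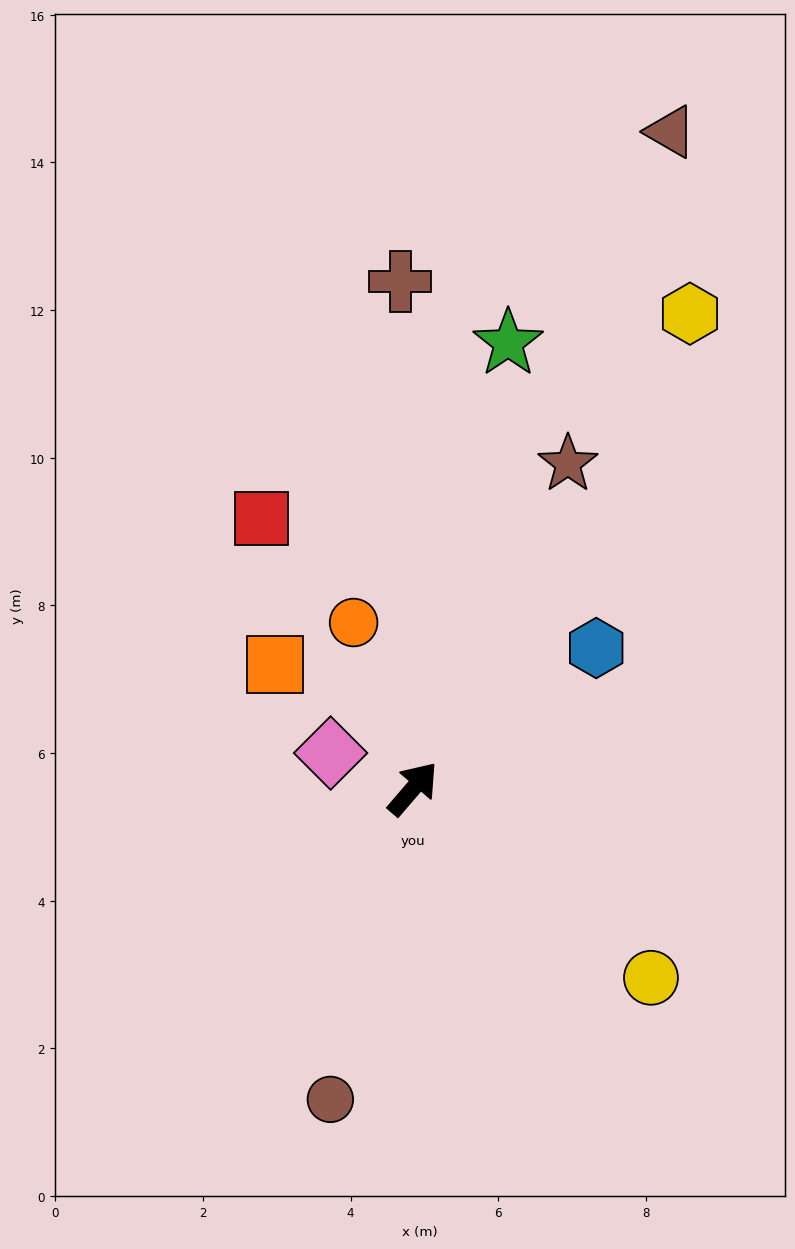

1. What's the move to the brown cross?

turn left 42°, forward 6.9 m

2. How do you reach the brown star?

turn left 15°, forward 4.9 m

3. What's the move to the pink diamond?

turn left 107°, forward 1.2 m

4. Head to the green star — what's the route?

turn left 29°, forward 6.2 m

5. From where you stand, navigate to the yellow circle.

turn right 88°, forward 4.1 m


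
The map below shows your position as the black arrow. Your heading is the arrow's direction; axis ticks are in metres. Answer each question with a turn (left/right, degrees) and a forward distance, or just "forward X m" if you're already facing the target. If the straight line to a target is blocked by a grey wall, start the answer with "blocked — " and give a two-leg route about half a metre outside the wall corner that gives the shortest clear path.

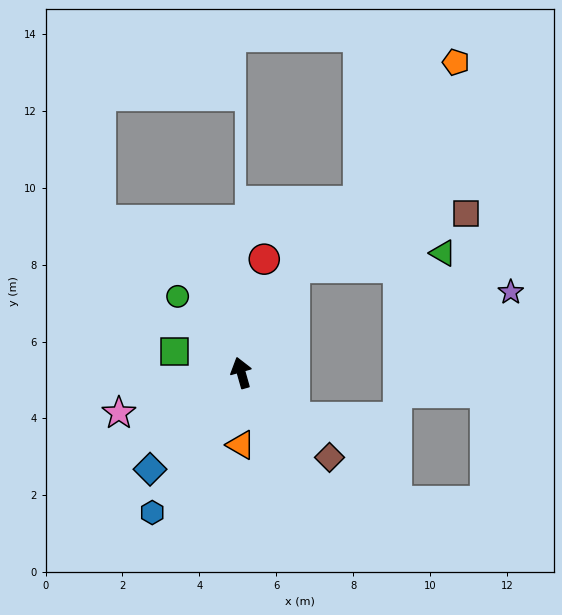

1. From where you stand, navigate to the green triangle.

blocked — turn right 42°, forward 3.1 m, then turn right 59°, forward 3.9 m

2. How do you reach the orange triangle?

turn left 164°, forward 1.9 m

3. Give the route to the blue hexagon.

turn left 132°, forward 4.3 m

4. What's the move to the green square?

turn left 57°, forward 1.8 m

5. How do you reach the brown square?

blocked — turn right 42°, forward 3.1 m, then turn right 47°, forward 4.7 m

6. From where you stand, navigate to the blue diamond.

turn left 121°, forward 3.5 m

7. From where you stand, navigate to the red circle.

turn right 27°, forward 3.0 m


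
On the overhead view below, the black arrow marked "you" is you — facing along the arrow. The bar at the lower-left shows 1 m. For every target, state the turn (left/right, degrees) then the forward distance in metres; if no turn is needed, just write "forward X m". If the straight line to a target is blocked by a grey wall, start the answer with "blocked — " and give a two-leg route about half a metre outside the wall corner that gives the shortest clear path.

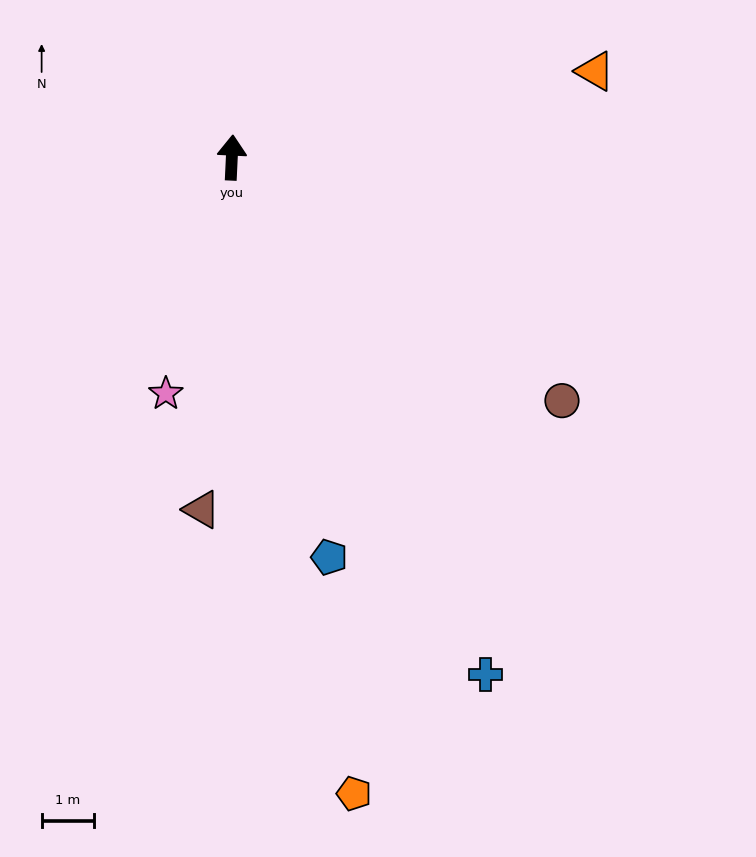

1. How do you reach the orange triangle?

turn right 74°, forward 7.2 m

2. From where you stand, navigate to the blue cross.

turn right 151°, forward 11.1 m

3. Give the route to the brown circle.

turn right 124°, forward 7.9 m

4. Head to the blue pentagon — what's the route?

turn right 164°, forward 7.9 m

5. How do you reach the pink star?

turn left 167°, forward 4.7 m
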